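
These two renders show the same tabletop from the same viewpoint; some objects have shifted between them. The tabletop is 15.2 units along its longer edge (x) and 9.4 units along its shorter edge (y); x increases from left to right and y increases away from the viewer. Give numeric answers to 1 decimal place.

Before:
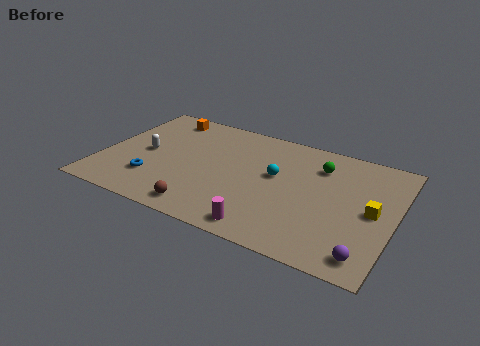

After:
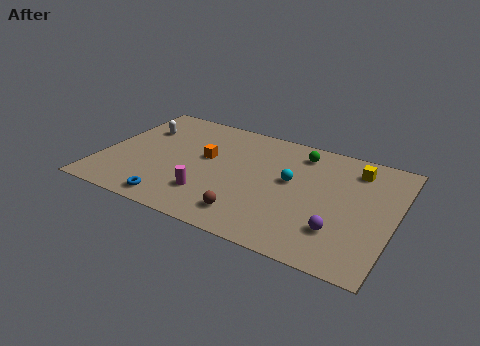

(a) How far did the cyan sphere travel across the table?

0.8

From (9.0, 5.4) to (9.8, 5.3), the cyan sphere covered √(0.8² + 0.1²) ≈ 0.8 units.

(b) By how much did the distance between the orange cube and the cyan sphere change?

-2.4

Before: roughly 6.9 units apart; after: 4.5. That's 2.4 units closer together.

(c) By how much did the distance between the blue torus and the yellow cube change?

-0.5

They were about 11.4 units apart before and 10.9 after — 0.5 units closer together.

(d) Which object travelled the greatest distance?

the orange cube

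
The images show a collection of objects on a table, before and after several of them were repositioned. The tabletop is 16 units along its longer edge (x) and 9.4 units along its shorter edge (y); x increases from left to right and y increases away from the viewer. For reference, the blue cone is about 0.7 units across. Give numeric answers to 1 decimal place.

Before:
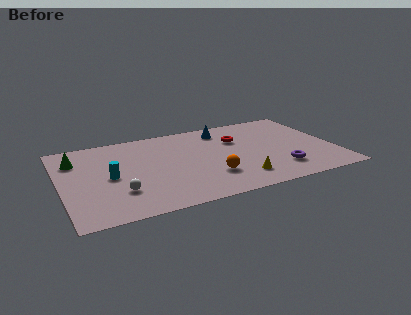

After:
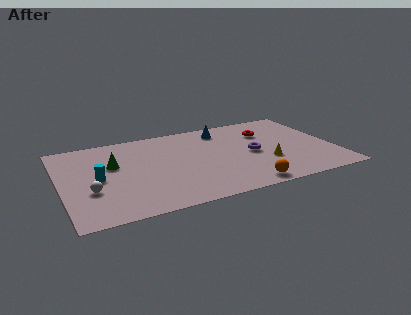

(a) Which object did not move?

the blue cone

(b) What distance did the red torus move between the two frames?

1.8

The red torus was near (10.5, 6.4) before and (12.3, 6.7) after, so it travelled √(1.8² + 0.3²) ≈ 1.8 units.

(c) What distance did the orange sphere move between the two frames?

2.5

The orange sphere was near (8.5, 2.7) before and (10.3, 1.0) after, so it travelled √(1.8² + 1.7²) ≈ 2.5 units.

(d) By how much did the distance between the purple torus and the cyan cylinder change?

-0.9

Before: roughly 10.0 units apart; after: 9.1. That's 0.9 units closer together.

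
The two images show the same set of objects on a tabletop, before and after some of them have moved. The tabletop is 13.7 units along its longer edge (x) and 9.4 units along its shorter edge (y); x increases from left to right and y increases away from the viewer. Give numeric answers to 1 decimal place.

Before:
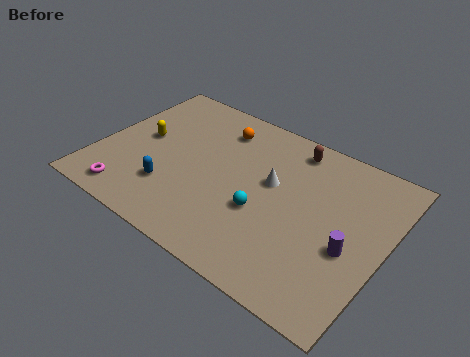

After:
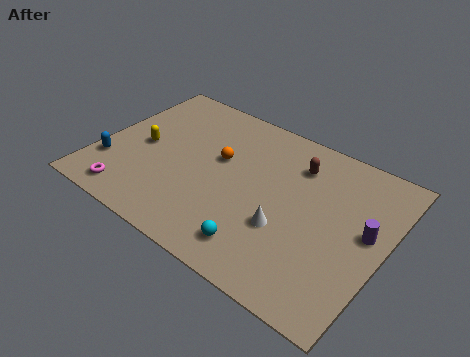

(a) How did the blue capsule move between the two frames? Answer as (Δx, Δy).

(-3.0, 0.0)

The blue capsule was at about (3.8, 2.6) and moved to about (0.8, 2.6).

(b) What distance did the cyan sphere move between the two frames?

2.0

The cyan sphere was near (8.1, 3.6) before and (8.4, 1.6) after, so it travelled √(0.3² + 2.0²) ≈ 2.0 units.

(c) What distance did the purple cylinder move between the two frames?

1.4

From (12.2, 3.8) to (12.8, 5.1), the purple cylinder covered √(0.6² + 1.3²) ≈ 1.4 units.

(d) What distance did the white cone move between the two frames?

2.5

The white cone was near (8.2, 5.5) before and (9.3, 3.3) after, so it travelled √(1.1² + 2.2²) ≈ 2.5 units.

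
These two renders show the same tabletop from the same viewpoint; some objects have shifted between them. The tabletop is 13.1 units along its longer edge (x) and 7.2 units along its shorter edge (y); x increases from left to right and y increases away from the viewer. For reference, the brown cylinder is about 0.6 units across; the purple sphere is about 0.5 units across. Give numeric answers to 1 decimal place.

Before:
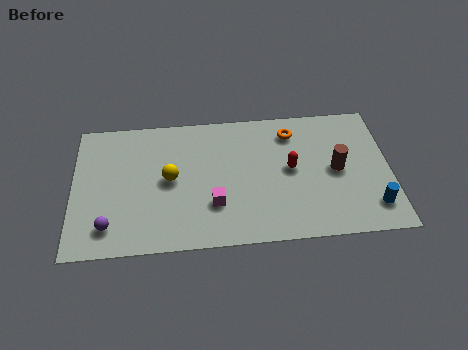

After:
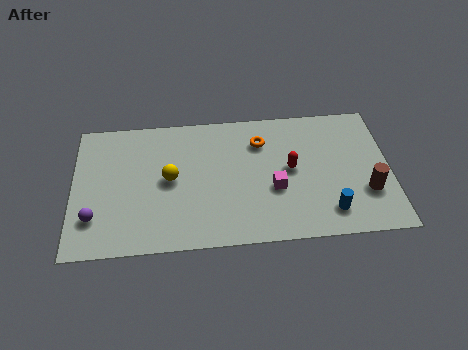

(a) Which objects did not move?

the red capsule and the yellow sphere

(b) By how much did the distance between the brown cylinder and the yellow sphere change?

+1.3

The distance was about 6.9 in the first image and 8.2 in the second, so they moved 1.3 units further apart.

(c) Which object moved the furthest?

the magenta cube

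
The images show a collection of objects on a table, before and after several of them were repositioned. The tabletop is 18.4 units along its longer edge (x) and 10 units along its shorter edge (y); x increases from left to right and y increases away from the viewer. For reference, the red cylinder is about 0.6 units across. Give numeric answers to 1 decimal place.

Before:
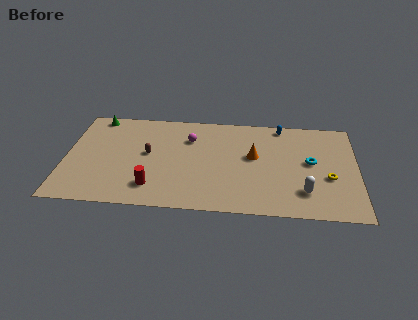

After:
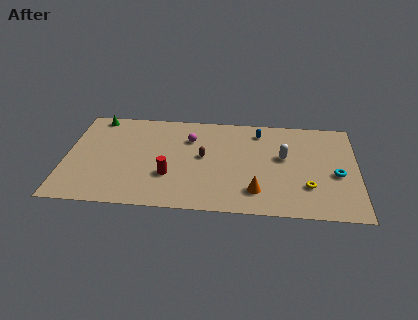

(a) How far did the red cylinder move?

1.6

The red cylinder was near (5.6, 2.1) before and (6.6, 3.3) after, so it travelled √(1.0² + 1.2²) ≈ 1.6 units.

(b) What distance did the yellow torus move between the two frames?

1.6

The yellow torus moved from about (16.6, 3.9) to (15.3, 2.9), a distance of √(1.3² + 1.0²) ≈ 1.6.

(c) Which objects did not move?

the green cone and the magenta sphere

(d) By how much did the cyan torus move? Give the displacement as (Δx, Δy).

(1.6, -1.1)

The cyan torus started near (15.5, 5.4) and ended near (17.1, 4.3).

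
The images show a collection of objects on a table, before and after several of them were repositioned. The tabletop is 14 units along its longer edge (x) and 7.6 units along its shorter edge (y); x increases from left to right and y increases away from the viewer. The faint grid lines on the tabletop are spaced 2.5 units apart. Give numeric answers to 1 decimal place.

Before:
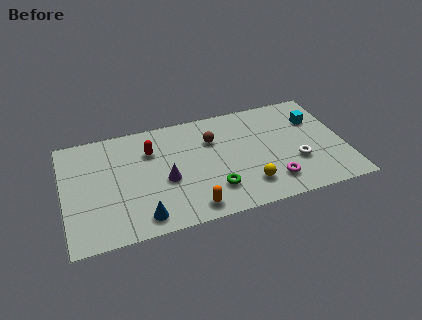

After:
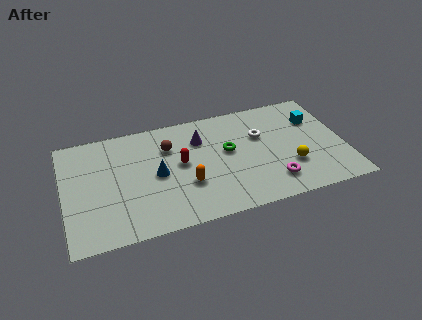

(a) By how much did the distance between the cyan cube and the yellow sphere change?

-1.9

They were about 5.2 units apart before and 3.3 after — 1.9 units closer together.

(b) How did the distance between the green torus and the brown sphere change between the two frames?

-0.3

The distance was about 3.4 in the first image and 3.1 in the second, so they moved 0.3 units closer together.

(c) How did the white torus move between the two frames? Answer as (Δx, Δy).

(-1.6, 2.3)

The white torus was at about (11.5, 2.6) and moved to about (9.9, 4.9).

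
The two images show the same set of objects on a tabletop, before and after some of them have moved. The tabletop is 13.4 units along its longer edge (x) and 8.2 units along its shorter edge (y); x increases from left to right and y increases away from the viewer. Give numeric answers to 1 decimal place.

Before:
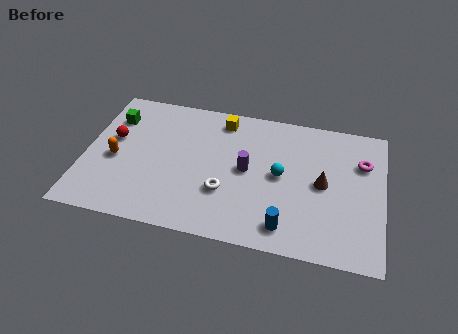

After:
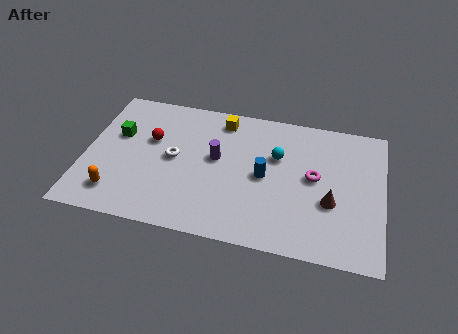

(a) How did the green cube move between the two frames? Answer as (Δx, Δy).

(0.3, -1.0)

The green cube started near (1.1, 6.1) and ended near (1.4, 5.1).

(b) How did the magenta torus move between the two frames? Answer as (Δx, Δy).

(-2.1, -1.3)

The magenta torus was at about (12.4, 5.7) and moved to about (10.3, 4.4).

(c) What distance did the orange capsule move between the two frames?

2.0

From (1.4, 3.6) to (1.6, 1.6), the orange capsule covered √(0.2² + 2.0²) ≈ 2.0 units.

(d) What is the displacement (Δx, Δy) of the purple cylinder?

(-1.4, 0.4)

From the two frames, the purple cylinder sits at roughly (7.3, 4.2) before and (5.9, 4.6) after.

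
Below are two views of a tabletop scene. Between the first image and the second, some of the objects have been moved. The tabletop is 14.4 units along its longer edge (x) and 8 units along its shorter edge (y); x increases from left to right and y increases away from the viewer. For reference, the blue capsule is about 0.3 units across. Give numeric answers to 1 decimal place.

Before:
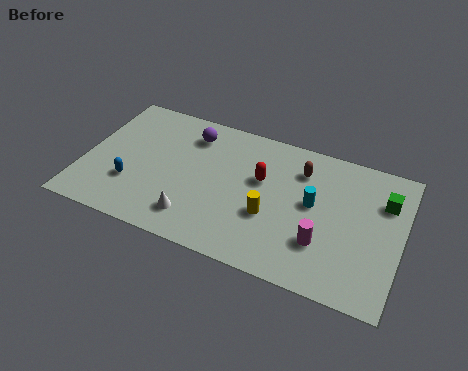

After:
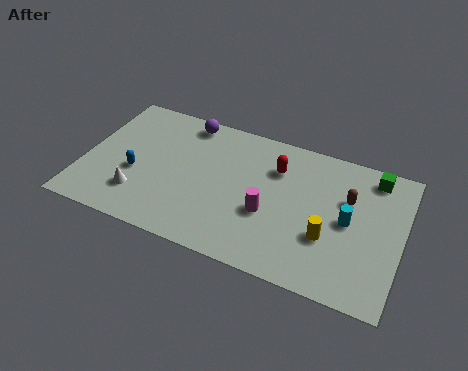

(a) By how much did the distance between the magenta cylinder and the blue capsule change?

-2.6

Before: roughly 8.7 units apart; after: 6.1. That's 2.6 units closer together.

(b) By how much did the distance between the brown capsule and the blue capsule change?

+1.5

Before: roughly 8.2 units apart; after: 9.7. That's 1.5 units further apart.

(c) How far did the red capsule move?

1.1

From (8.0, 4.9) to (8.6, 5.8), the red capsule covered √(0.6² + 0.9²) ≈ 1.1 units.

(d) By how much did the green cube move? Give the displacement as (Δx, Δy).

(-0.6, 1.2)

From the two frames, the green cube sits at roughly (13.5, 5.7) before and (12.9, 6.9) after.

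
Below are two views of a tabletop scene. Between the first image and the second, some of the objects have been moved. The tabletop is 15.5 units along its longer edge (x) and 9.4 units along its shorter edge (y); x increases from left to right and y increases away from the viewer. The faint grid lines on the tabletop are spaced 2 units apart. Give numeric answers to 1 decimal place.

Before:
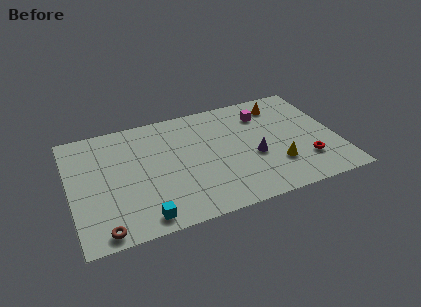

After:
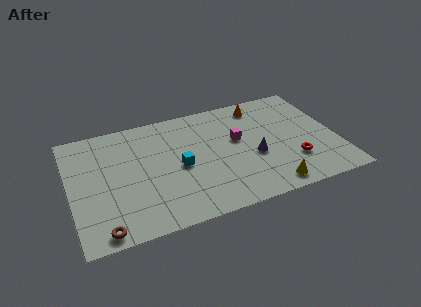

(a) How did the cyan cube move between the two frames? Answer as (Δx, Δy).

(2.4, 3.3)

The cyan cube started near (3.9, 1.1) and ended near (6.3, 4.4).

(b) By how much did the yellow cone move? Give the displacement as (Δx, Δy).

(-0.6, -1.6)

From the two frames, the yellow cone sits at roughly (11.8, 2.7) before and (11.2, 1.1) after.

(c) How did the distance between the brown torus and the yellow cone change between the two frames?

-0.8

The distance was about 10.4 in the first image and 9.6 in the second, so they moved 0.8 units closer together.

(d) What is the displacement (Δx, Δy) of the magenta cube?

(-1.7, -1.7)

The magenta cube started near (11.5, 7.2) and ended near (9.8, 5.5).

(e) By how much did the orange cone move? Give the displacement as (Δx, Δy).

(-1.2, 0.3)

The orange cone started near (12.6, 7.7) and ended near (11.4, 8.0).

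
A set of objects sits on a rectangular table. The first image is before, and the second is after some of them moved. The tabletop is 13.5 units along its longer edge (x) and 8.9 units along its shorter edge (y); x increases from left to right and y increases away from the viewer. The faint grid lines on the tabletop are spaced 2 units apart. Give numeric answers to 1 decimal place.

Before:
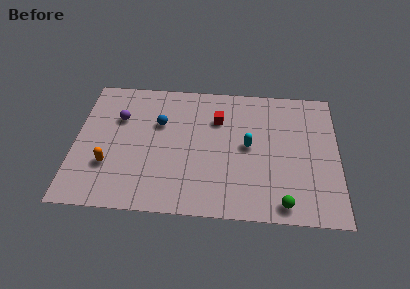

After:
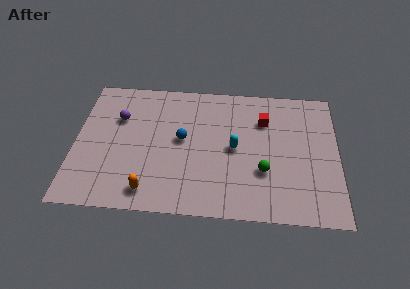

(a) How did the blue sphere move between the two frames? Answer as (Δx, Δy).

(1.2, -1.0)

From the two frames, the blue sphere sits at roughly (4.3, 5.8) before and (5.5, 4.8) after.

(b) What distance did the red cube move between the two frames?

2.4

The red cube was near (7.3, 6.3) before and (9.7, 6.4) after, so it travelled √(2.4² + 0.1²) ≈ 2.4 units.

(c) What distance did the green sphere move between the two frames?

2.2

From (10.7, 1.0) to (9.7, 3.0), the green sphere covered √(1.0² + 2.0²) ≈ 2.2 units.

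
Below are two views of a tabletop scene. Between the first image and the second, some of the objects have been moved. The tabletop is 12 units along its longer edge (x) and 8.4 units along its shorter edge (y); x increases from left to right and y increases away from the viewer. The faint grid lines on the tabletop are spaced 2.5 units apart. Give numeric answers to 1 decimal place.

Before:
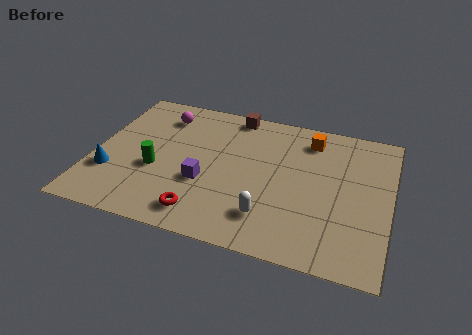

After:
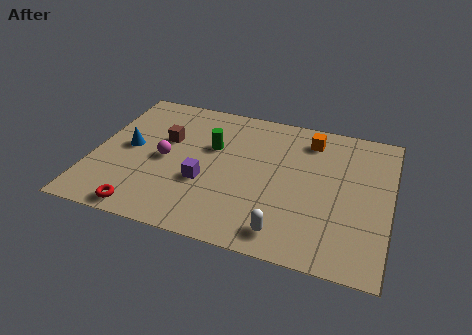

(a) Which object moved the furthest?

the brown cube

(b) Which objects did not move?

the orange cube and the purple cube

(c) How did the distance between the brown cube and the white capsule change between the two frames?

+0.6

The distance was about 6.0 in the first image and 6.6 in the second, so they moved 0.6 units further apart.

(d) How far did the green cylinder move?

2.9

The green cylinder moved from about (2.6, 3.3) to (4.7, 5.3), a distance of √(2.1² + 2.0²) ≈ 2.9.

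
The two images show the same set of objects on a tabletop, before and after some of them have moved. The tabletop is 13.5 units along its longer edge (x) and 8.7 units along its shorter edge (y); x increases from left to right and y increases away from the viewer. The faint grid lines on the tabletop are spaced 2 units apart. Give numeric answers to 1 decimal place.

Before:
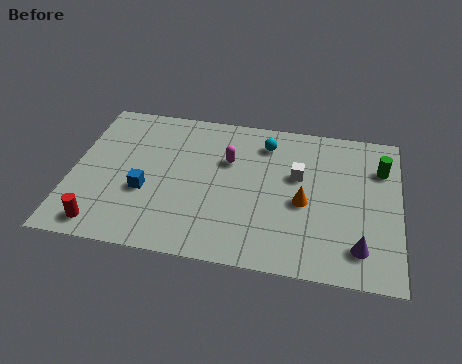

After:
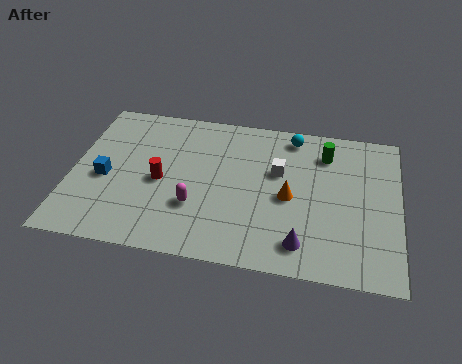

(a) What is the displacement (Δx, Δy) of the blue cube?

(-1.7, 0.5)

From the two frames, the blue cube sits at roughly (3.1, 3.3) before and (1.4, 3.8) after.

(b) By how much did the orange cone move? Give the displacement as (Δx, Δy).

(-0.6, 0.2)

From the two frames, the orange cone sits at roughly (9.6, 3.8) before and (9.0, 4.0) after.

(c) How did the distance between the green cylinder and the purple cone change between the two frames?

+0.7

The distance was about 4.7 in the first image and 5.4 in the second, so they moved 0.7 units further apart.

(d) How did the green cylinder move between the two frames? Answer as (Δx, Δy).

(-2.3, 0.5)

From the two frames, the green cylinder sits at roughly (12.7, 6.3) before and (10.4, 6.8) after.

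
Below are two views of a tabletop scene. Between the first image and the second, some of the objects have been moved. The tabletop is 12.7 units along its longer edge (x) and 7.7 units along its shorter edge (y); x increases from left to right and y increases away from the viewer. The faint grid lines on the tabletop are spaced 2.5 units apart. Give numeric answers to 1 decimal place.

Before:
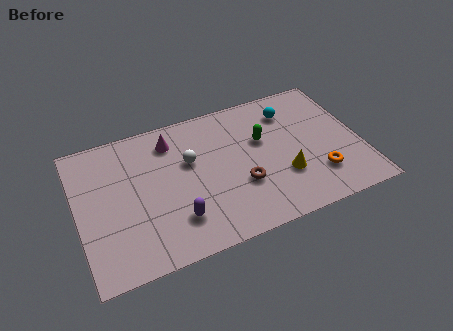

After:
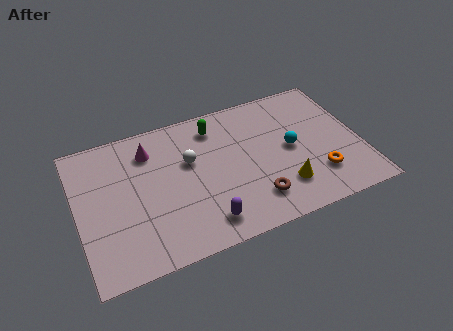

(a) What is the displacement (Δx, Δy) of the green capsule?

(-2.0, 1.5)

The green capsule was at about (8.4, 4.8) and moved to about (6.4, 6.3).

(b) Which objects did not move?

the orange torus and the white sphere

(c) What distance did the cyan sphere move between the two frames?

2.1

From (9.8, 6.0) to (9.6, 3.9), the cyan sphere covered √(0.2² + 2.1²) ≈ 2.1 units.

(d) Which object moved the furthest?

the green capsule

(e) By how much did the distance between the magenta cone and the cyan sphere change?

+1.1

The distance was about 5.4 in the first image and 6.5 in the second, so they moved 1.1 units further apart.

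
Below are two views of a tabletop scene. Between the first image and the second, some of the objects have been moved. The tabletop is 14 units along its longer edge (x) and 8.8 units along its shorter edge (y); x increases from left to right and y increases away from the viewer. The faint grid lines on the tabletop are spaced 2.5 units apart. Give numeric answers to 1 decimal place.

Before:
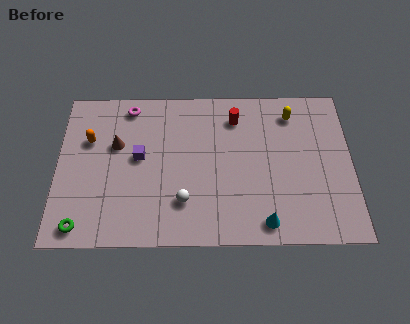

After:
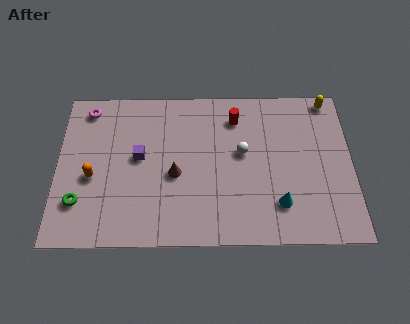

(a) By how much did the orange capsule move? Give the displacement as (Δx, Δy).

(0.2, -2.1)

From the two frames, the orange capsule sits at roughly (1.5, 5.8) before and (1.7, 3.7) after.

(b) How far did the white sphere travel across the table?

3.9

The white sphere moved from about (6.0, 2.3) to (8.8, 5.0), a distance of √(2.8² + 2.7²) ≈ 3.9.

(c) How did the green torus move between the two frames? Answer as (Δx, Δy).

(-0.1, 1.3)

The green torus was at about (1.2, 1.0) and moved to about (1.1, 2.3).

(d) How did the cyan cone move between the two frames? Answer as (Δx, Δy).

(0.7, 1.0)

The cyan cone started near (9.8, 1.1) and ended near (10.5, 2.1).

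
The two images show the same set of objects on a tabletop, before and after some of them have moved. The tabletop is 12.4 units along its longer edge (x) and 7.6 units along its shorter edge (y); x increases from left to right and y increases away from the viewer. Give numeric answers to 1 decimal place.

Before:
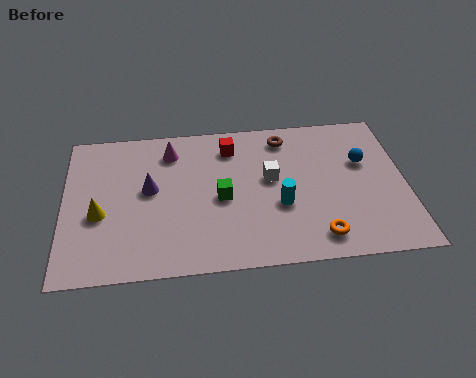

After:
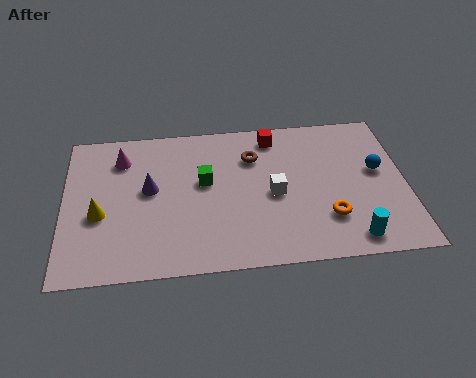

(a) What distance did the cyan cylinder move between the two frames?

3.1

From (7.8, 2.9) to (10.3, 1.0), the cyan cylinder covered √(2.5² + 1.9²) ≈ 3.1 units.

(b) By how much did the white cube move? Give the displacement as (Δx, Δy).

(0.1, -0.8)

The white cube was at about (7.5, 4.3) and moved to about (7.6, 3.5).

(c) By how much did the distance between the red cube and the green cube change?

+0.7

The distance was about 2.6 in the first image and 3.3 in the second, so they moved 0.7 units further apart.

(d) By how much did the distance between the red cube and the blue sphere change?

-0.7

They were about 5.0 units apart before and 4.3 after — 0.7 units closer together.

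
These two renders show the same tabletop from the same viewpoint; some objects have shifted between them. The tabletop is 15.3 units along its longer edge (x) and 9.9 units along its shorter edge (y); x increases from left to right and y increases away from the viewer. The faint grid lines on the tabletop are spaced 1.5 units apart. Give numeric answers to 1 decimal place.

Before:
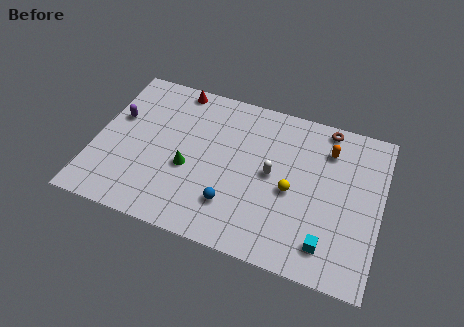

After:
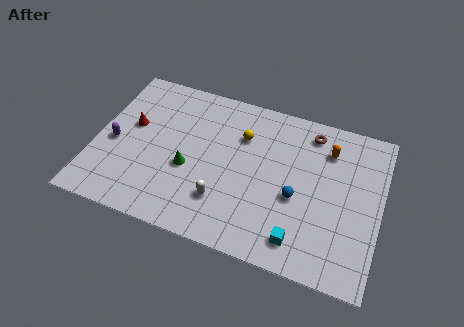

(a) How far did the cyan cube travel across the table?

1.4

From (12.7, 1.8) to (11.3, 1.6), the cyan cube covered √(1.4² + 0.2²) ≈ 1.4 units.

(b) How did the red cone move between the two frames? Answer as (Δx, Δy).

(-2.1, -3.2)

From the two frames, the red cone sits at roughly (3.9, 9.0) before and (1.8, 5.8) after.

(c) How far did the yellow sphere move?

3.9

The yellow sphere moved from about (10.6, 4.4) to (7.7, 7.0), a distance of √(2.9² + 2.6²) ≈ 3.9.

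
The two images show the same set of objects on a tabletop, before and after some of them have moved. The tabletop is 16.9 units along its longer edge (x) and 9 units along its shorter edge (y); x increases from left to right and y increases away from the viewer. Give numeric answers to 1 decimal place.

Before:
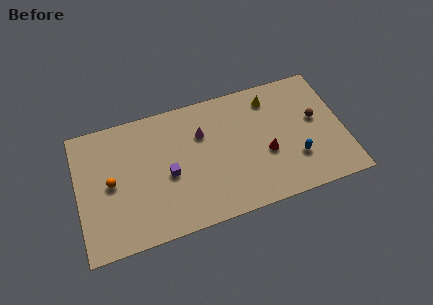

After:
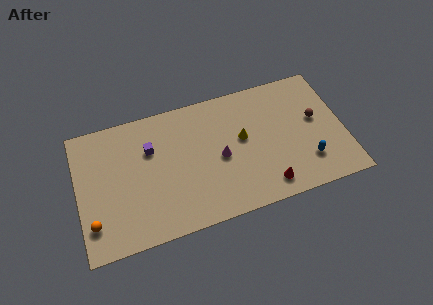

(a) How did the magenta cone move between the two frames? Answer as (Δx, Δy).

(1.0, -2.0)

From the two frames, the magenta cone sits at roughly (8.0, 6.2) before and (9.0, 4.2) after.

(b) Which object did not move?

the brown sphere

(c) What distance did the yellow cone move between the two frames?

3.0

The yellow cone was near (12.5, 7.4) before and (10.5, 5.1) after, so it travelled √(2.0² + 2.3²) ≈ 3.0 units.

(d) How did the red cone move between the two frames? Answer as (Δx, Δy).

(-0.2, -2.2)

The red cone was at about (11.9, 3.6) and moved to about (11.7, 1.4).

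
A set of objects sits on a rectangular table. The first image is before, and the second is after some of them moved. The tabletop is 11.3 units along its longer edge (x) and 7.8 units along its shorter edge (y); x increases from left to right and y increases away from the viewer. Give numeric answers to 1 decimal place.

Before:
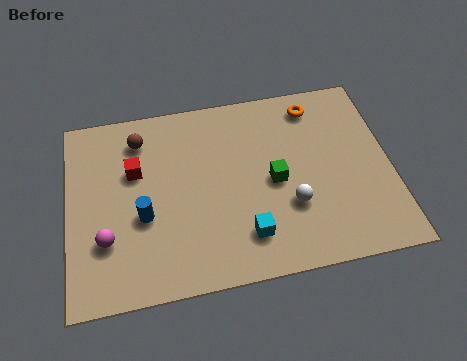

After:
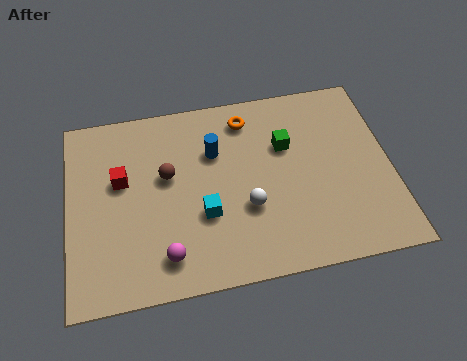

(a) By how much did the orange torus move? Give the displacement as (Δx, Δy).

(-2.4, -0.1)

The orange torus started near (8.8, 6.6) and ended near (6.4, 6.5).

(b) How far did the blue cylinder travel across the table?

3.4

From (2.6, 3.1) to (5.2, 5.3), the blue cylinder covered √(2.6² + 2.2²) ≈ 3.4 units.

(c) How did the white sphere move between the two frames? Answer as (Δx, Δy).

(-1.5, 0.2)

The white sphere was at about (7.7, 2.6) and moved to about (6.2, 2.8).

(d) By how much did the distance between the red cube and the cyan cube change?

-1.6

They were about 5.0 units apart before and 3.4 after — 1.6 units closer together.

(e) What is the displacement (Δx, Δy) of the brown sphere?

(0.9, -1.7)

The brown sphere started near (2.6, 6.3) and ended near (3.5, 4.6).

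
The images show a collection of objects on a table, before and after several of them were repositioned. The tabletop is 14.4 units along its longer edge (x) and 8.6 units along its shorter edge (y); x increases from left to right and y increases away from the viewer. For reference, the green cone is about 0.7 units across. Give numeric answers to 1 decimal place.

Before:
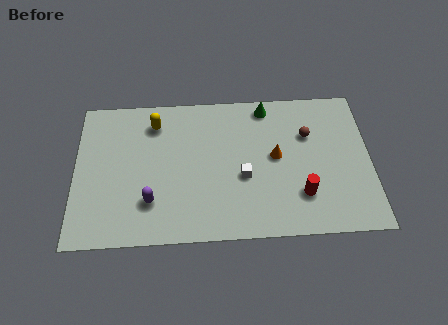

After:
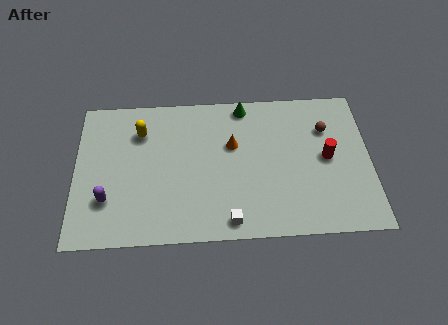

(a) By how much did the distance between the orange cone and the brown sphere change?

+2.7

The distance was about 2.0 in the first image and 4.7 in the second, so they moved 2.7 units further apart.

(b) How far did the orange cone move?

2.2

The orange cone moved from about (9.8, 4.6) to (7.7, 5.4), a distance of √(2.1² + 0.8²) ≈ 2.2.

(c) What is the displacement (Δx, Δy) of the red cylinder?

(1.3, 2.1)

The red cylinder was at about (11.0, 2.3) and moved to about (12.3, 4.4).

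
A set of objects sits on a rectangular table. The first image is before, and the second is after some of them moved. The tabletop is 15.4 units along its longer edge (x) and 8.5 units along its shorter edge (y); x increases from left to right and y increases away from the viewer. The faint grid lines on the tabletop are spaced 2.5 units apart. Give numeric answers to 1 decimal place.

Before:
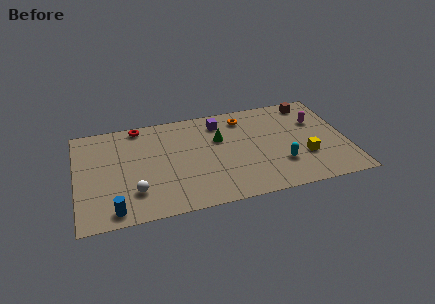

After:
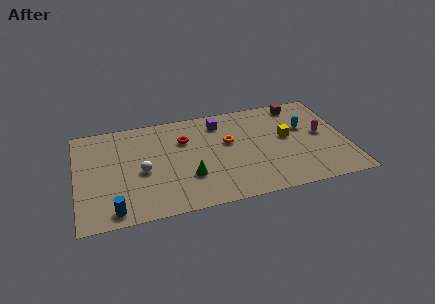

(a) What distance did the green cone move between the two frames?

3.4

The green cone was near (8.2, 5.5) before and (6.3, 2.7) after, so it travelled √(1.9² + 2.8²) ≈ 3.4 units.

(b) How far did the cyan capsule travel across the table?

3.2

From (11.5, 2.5) to (13.1, 5.3), the cyan capsule covered √(1.6² + 2.8²) ≈ 3.2 units.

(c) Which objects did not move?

the purple cube and the blue cylinder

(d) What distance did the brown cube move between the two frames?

0.7

From (13.6, 7.4) to (12.9, 7.4), the brown cube covered √(0.7² + 0.0²) ≈ 0.7 units.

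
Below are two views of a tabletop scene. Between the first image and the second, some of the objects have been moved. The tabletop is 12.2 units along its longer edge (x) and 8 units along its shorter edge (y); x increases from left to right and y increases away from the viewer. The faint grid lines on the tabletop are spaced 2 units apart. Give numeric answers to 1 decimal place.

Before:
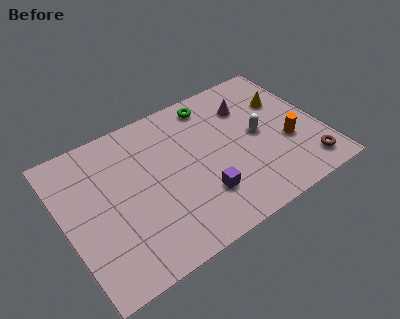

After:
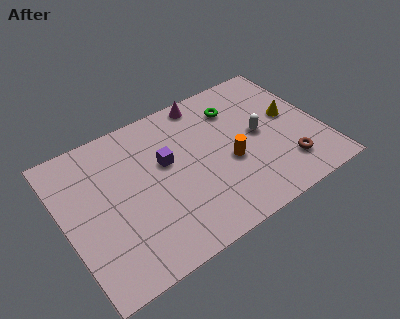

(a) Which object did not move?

the white capsule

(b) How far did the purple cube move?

2.9

The purple cube moved from about (6.2, 2.2) to (4.9, 4.8), a distance of √(1.3² + 2.6²) ≈ 2.9.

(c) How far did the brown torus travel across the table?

1.0

The brown torus moved from about (11.1, 1.3) to (10.2, 1.8), a distance of √(0.9² + 0.5²) ≈ 1.0.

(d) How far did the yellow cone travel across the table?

1.0

From (10.8, 5.4) to (10.9, 4.4), the yellow cone covered √(0.1² + 1.0²) ≈ 1.0 units.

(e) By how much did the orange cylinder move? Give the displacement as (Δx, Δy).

(-2.8, 0.3)

The orange cylinder started near (10.5, 3.0) and ended near (7.7, 3.3).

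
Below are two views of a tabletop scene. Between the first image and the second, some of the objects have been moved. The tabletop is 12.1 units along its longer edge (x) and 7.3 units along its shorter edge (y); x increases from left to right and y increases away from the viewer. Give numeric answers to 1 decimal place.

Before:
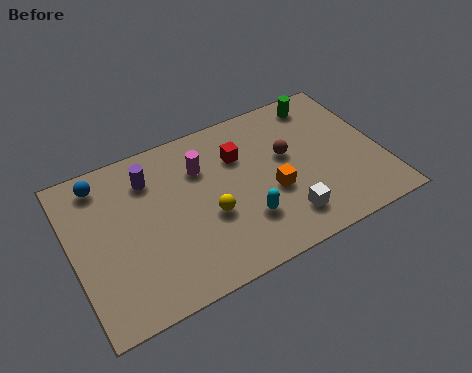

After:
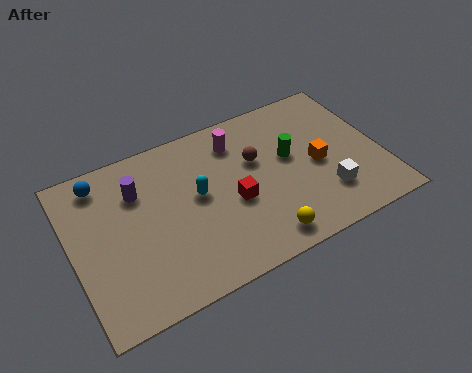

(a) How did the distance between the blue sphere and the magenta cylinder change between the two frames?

+1.4

They were about 3.9 units apart before and 5.3 after — 1.4 units further apart.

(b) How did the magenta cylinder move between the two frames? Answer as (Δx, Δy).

(1.5, 0.6)

The magenta cylinder started near (5.2, 5.2) and ended near (6.7, 5.8).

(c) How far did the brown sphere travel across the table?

1.2

The brown sphere moved from about (8.5, 4.3) to (7.3, 4.6), a distance of √(1.2² + 0.3²) ≈ 1.2.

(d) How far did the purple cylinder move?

0.6

From (3.2, 5.6) to (2.7, 5.2), the purple cylinder covered √(0.5² + 0.4²) ≈ 0.6 units.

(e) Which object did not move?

the blue sphere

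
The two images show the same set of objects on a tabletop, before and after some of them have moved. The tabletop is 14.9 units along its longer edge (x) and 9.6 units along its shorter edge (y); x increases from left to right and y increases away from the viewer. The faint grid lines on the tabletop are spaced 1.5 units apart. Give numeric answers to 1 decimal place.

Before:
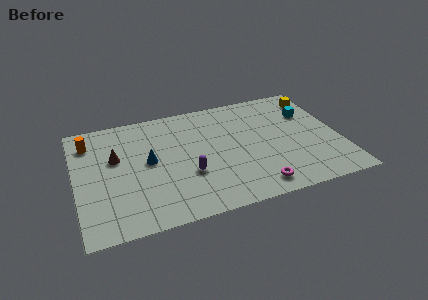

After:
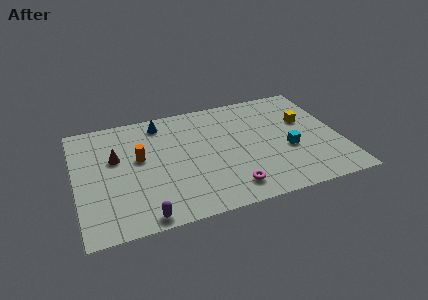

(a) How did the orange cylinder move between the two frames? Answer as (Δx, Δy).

(2.7, -2.1)

The orange cylinder was at about (0.9, 7.6) and moved to about (3.6, 5.5).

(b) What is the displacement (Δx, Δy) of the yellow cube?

(-0.9, -1.9)

From the two frames, the yellow cube sits at roughly (14.0, 7.9) before and (13.1, 6.0) after.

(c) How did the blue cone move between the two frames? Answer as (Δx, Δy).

(0.9, 3.1)

The blue cone was at about (4.1, 5.1) and moved to about (5.0, 8.2).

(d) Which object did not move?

the brown cone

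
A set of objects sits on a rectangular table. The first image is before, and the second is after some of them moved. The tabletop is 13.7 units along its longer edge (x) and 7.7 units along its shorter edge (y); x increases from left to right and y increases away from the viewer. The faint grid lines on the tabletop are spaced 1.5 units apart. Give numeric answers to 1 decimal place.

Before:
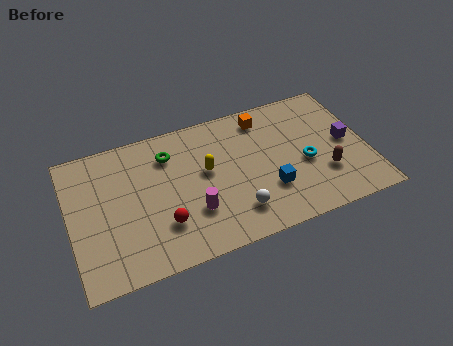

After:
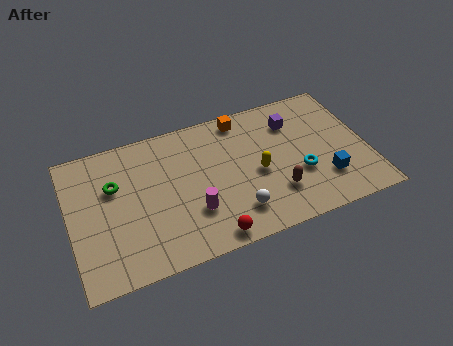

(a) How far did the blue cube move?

2.6

The blue cube moved from about (9.0, 2.4) to (11.6, 2.1), a distance of √(2.6² + 0.3²) ≈ 2.6.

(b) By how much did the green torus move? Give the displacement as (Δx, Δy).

(-2.6, -0.9)

From the two frames, the green torus sits at roughly (4.7, 5.9) before and (2.1, 5.0) after.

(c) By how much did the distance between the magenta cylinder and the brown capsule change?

-2.3

Before: roughly 6.1 units apart; after: 3.8. That's 2.3 units closer together.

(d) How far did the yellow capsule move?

2.5

The yellow capsule moved from about (6.3, 4.4) to (8.6, 3.5), a distance of √(2.3² + 0.9²) ≈ 2.5.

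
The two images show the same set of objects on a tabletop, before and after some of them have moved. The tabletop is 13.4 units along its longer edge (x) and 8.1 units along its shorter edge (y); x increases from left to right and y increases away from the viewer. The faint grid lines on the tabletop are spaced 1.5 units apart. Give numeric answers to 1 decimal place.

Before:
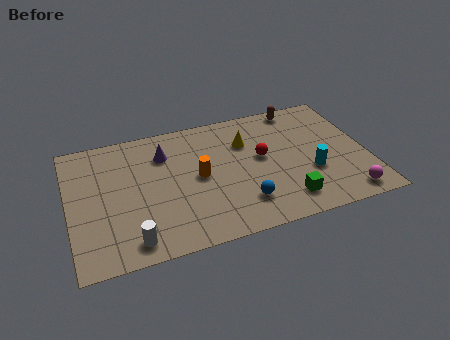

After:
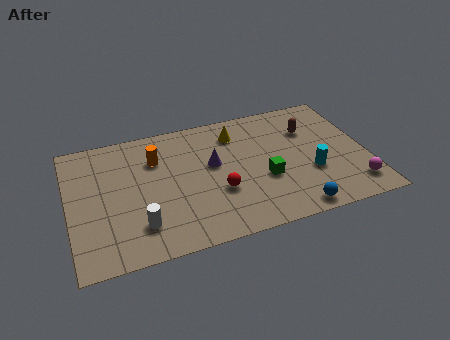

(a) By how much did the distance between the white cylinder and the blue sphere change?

+1.8

They were about 5.1 units apart before and 6.9 after — 1.8 units further apart.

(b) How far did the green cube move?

1.8

From (9.5, 1.5) to (8.7, 3.1), the green cube covered √(0.8² + 1.6²) ≈ 1.8 units.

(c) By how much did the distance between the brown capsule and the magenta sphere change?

-2.0

The distance was about 6.5 in the first image and 4.5 in the second, so they moved 2.0 units closer together.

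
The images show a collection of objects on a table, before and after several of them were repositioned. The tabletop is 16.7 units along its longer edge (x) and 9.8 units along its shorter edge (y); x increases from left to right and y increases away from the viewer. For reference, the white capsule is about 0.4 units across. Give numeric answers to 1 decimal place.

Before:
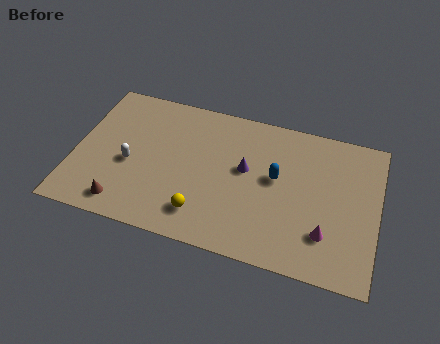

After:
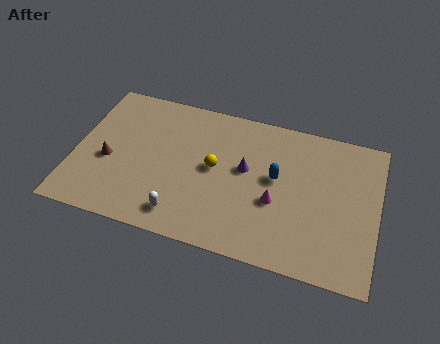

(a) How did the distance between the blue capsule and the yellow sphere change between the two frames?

-1.8

Before: roughly 5.2 units apart; after: 3.4. That's 1.8 units closer together.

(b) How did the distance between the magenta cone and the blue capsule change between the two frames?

-2.5

The distance was about 4.1 in the first image and 1.6 in the second, so they moved 2.5 units closer together.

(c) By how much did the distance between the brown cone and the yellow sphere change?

+1.6

They were about 4.3 units apart before and 5.9 after — 1.6 units further apart.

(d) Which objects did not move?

the blue capsule and the purple cone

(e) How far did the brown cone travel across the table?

2.9

The brown cone was near (3.0, 1.4) before and (1.9, 4.1) after, so it travelled √(1.1² + 2.7²) ≈ 2.9 units.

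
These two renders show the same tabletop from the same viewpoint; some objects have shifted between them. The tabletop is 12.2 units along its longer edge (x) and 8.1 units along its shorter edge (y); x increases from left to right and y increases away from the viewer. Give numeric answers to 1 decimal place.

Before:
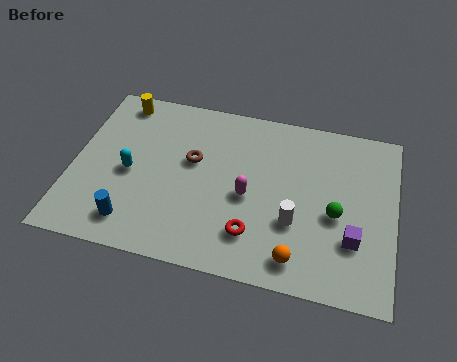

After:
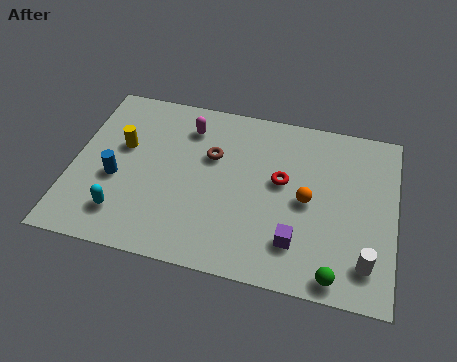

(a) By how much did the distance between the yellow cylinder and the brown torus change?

-0.4

They were about 3.8 units apart before and 3.4 after — 0.4 units closer together.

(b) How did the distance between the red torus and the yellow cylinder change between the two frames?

-1.5

The distance was about 7.6 in the first image and 6.1 in the second, so they moved 1.5 units closer together.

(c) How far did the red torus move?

2.8

The red torus moved from about (7.0, 1.9) to (7.9, 4.6), a distance of √(0.9² + 2.7²) ≈ 2.8.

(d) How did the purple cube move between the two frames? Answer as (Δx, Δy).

(-2.1, -0.6)

From the two frames, the purple cube sits at roughly (10.7, 2.5) before and (8.6, 1.9) after.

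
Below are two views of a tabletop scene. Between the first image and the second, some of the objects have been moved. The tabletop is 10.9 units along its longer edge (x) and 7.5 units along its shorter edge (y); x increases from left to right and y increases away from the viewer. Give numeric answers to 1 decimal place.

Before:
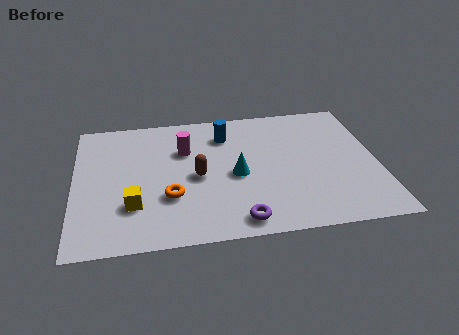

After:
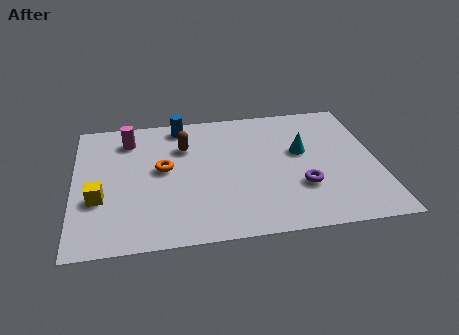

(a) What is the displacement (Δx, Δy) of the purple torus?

(2.3, 1.5)

From the two frames, the purple torus sits at roughly (5.8, 0.9) before and (8.1, 2.4) after.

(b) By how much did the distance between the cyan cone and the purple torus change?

-0.5

The distance was about 2.5 in the first image and 2.0 in the second, so they moved 0.5 units closer together.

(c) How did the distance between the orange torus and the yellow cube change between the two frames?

+1.4

Before: roughly 1.3 units apart; after: 2.7. That's 1.4 units further apart.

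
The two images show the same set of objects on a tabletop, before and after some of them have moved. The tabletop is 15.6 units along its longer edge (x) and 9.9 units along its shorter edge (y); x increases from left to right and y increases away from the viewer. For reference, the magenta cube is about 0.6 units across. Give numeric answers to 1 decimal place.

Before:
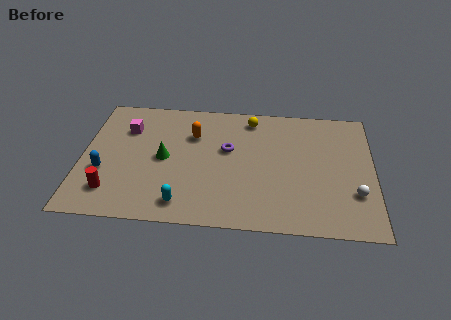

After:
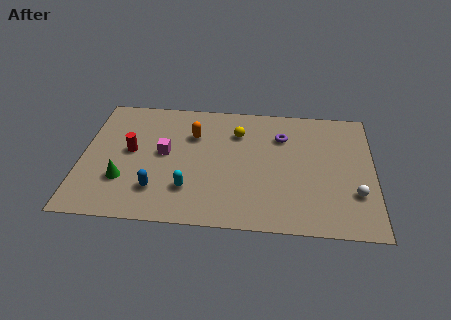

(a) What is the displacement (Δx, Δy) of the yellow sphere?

(-0.7, -1.2)

From the two frames, the yellow sphere sits at roughly (9.0, 8.5) before and (8.3, 7.3) after.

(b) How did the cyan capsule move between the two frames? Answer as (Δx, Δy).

(0.3, 1.1)

From the two frames, the cyan capsule sits at roughly (5.5, 1.5) before and (5.8, 2.6) after.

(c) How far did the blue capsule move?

3.1

The blue capsule was near (1.2, 3.6) before and (4.1, 2.4) after, so it travelled √(2.9² + 1.2²) ≈ 3.1 units.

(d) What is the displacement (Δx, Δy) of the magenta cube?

(2.1, -1.8)

From the two frames, the magenta cube sits at roughly (2.3, 7.1) before and (4.4, 5.3) after.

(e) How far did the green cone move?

2.8

The green cone was near (4.4, 4.9) before and (2.3, 3.0) after, so it travelled √(2.1² + 1.9²) ≈ 2.8 units.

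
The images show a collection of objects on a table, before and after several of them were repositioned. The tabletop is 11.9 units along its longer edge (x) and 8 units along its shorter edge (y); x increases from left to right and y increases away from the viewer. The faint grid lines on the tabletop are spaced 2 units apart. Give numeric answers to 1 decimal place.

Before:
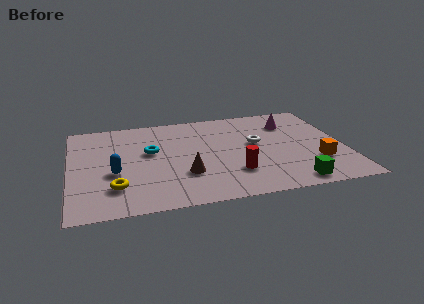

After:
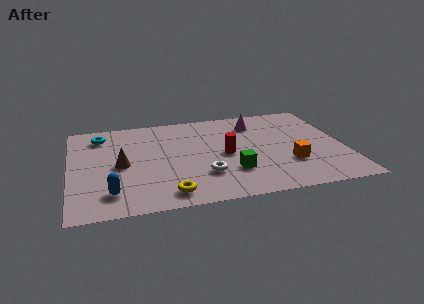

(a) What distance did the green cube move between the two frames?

2.9

The green cube was near (9.4, 0.9) before and (6.9, 2.3) after, so it travelled √(2.5² + 1.4²) ≈ 2.9 units.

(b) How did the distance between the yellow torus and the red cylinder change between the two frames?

-1.4

Before: roughly 5.1 units apart; after: 3.7. That's 1.4 units closer together.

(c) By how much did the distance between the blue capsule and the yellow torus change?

+1.3

Before: roughly 1.2 units apart; after: 2.5. That's 1.3 units further apart.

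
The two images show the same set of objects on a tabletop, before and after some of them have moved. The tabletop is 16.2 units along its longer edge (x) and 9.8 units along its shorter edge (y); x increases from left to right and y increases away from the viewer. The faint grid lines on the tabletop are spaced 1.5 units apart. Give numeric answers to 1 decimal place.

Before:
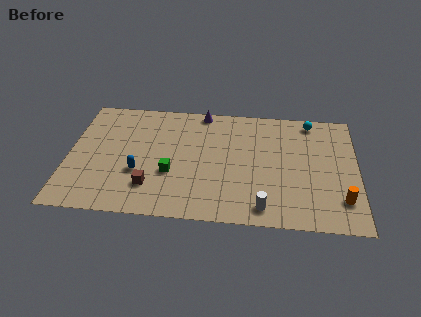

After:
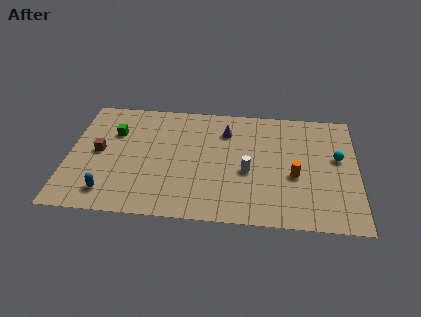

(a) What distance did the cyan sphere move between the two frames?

3.4

The cyan sphere moved from about (13.6, 8.7) to (15.1, 5.7), a distance of √(1.5² + 3.0²) ≈ 3.4.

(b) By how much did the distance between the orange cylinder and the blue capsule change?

-0.8

They were about 11.4 units apart before and 10.6 after — 0.8 units closer together.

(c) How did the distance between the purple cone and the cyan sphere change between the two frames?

+0.3

Before: roughly 6.2 units apart; after: 6.5. That's 0.3 units further apart.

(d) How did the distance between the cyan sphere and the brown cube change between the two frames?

+2.5

They were about 10.9 units apart before and 13.4 after — 2.5 units further apart.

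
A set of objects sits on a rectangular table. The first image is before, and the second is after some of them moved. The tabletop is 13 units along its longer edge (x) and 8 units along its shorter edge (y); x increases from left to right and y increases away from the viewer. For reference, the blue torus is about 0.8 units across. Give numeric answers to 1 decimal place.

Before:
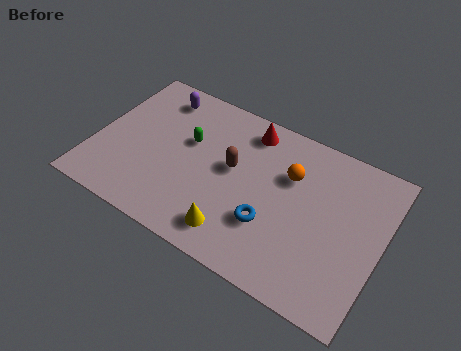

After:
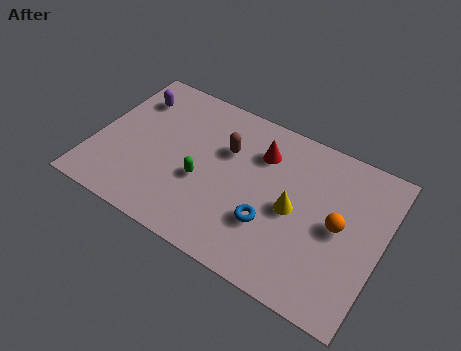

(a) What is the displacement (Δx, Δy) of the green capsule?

(0.9, -1.7)

The green capsule was at about (4.1, 4.9) and moved to about (5.0, 3.2).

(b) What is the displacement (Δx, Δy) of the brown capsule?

(-0.4, 0.8)

The brown capsule was at about (6.2, 4.5) and moved to about (5.8, 5.3).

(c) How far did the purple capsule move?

1.3

The purple capsule moved from about (2.4, 6.7) to (1.3, 6.1), a distance of √(1.1² + 0.6²) ≈ 1.3.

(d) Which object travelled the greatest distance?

the yellow cone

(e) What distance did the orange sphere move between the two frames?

2.8

The orange sphere moved from about (8.7, 5.4) to (11.1, 4.0), a distance of √(2.4² + 1.4²) ≈ 2.8.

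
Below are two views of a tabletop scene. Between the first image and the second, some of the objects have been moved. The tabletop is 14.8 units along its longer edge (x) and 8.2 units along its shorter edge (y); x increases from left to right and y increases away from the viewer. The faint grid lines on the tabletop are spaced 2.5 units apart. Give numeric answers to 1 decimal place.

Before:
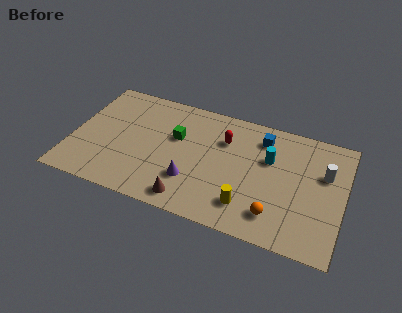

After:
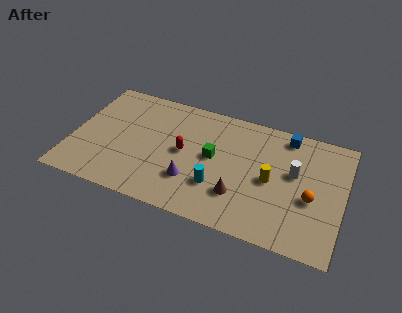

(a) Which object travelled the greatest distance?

the cyan cylinder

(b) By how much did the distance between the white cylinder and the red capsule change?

+0.5

They were about 5.5 units apart before and 6.0 after — 0.5 units further apart.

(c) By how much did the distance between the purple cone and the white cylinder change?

-1.7

The distance was about 7.6 in the first image and 5.9 in the second, so they moved 1.7 units closer together.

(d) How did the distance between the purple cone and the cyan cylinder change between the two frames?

-3.5

They were about 4.9 units apart before and 1.4 after — 3.5 units closer together.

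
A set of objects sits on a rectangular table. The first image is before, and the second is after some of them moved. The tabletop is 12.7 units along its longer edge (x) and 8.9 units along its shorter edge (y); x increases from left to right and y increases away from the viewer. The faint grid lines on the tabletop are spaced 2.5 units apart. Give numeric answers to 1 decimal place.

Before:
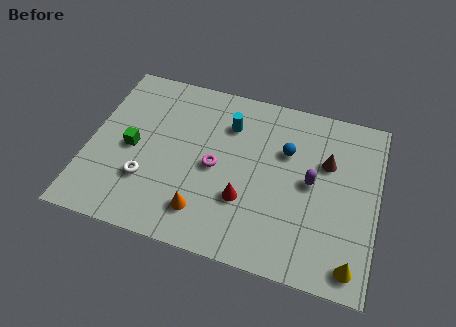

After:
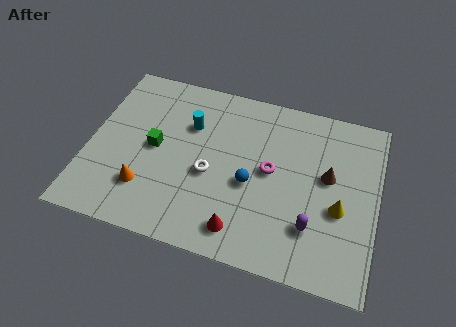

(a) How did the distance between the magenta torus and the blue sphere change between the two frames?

-2.2

Before: roughly 3.4 units apart; after: 1.2. That's 2.2 units closer together.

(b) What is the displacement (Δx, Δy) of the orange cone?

(-2.6, 0.5)

The orange cone was at about (5.3, 1.8) and moved to about (2.7, 2.3).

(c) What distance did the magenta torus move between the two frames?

2.5

From (5.6, 4.2) to (8.0, 4.7), the magenta torus covered √(2.4² + 0.5²) ≈ 2.5 units.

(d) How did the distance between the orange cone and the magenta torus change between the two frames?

+3.4

The distance was about 2.4 in the first image and 5.8 in the second, so they moved 3.4 units further apart.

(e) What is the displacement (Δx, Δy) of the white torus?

(2.7, 1.1)

The white torus was at about (2.7, 2.7) and moved to about (5.4, 3.8).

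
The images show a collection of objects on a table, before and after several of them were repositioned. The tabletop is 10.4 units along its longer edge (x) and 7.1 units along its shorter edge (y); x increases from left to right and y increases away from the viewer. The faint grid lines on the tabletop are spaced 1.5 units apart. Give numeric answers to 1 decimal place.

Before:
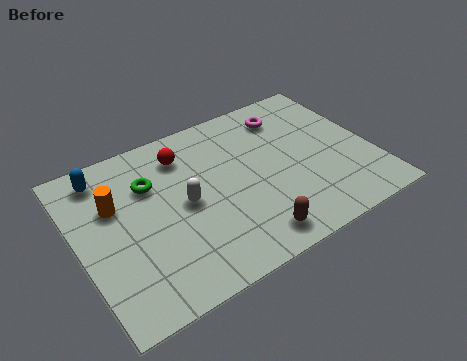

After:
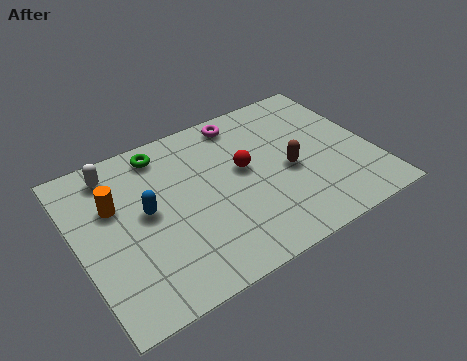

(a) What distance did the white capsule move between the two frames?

3.3

The white capsule was near (3.7, 3.5) before and (1.6, 6.0) after, so it travelled √(2.1² + 2.5²) ≈ 3.3 units.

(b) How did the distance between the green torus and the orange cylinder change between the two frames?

+1.1

Before: roughly 1.3 units apart; after: 2.4. That's 1.1 units further apart.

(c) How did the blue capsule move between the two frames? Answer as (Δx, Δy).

(1.2, -2.2)

The blue capsule was at about (1.2, 6.0) and moved to about (2.4, 3.8).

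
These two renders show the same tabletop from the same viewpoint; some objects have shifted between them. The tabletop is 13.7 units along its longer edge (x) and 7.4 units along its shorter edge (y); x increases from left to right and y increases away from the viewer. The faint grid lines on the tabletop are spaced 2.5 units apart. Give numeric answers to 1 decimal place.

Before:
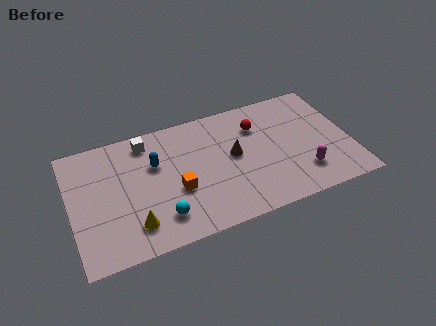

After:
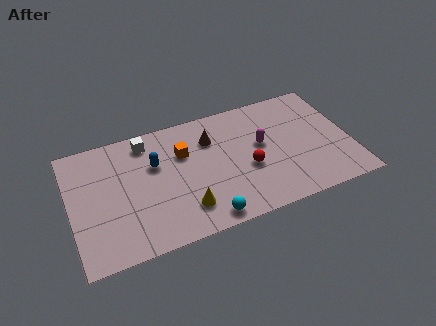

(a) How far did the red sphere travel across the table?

2.5

The red sphere was near (9.3, 5.4) before and (8.6, 3.0) after, so it travelled √(0.7² + 2.4²) ≈ 2.5 units.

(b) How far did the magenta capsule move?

3.0

The magenta capsule was near (11.2, 1.8) before and (9.4, 4.2) after, so it travelled √(1.8² + 2.4²) ≈ 3.0 units.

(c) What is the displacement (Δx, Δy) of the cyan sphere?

(2.1, -0.8)

From the two frames, the cyan sphere sits at roughly (4.2, 1.6) before and (6.3, 0.8) after.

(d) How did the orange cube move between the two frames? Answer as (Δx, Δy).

(0.5, 2.1)

From the two frames, the orange cube sits at roughly (5.1, 2.9) before and (5.6, 5.0) after.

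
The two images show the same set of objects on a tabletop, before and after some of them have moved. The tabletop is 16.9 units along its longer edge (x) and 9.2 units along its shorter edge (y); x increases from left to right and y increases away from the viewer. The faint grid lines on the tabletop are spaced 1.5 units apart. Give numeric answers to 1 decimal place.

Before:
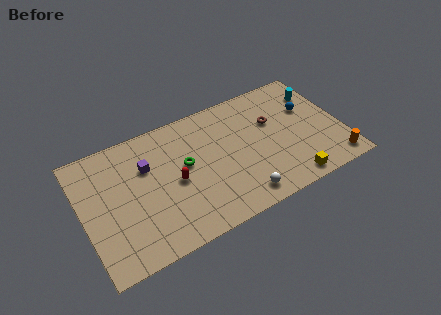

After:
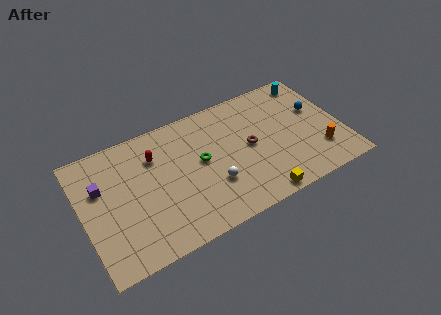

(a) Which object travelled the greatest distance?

the purple cube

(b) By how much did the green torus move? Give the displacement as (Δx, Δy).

(1.0, -0.2)

The green torus started near (6.7, 5.2) and ended near (7.7, 5.0).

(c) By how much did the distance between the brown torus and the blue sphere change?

+2.3

Before: roughly 2.4 units apart; after: 4.7. That's 2.3 units further apart.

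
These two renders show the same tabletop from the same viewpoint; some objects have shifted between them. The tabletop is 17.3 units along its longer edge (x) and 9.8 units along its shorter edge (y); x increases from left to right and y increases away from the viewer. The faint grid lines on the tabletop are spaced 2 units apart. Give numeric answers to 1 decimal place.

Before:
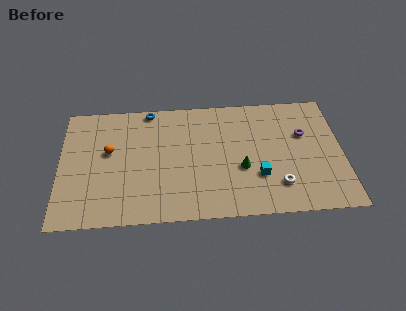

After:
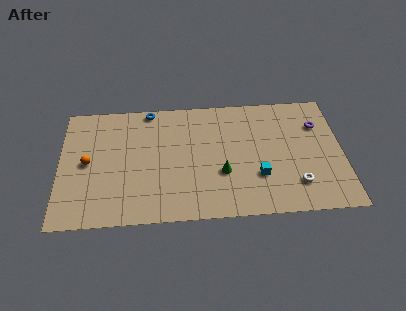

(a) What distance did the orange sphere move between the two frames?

1.5

The orange sphere was near (3.0, 5.7) before and (1.7, 4.9) after, so it travelled √(1.3² + 0.8²) ≈ 1.5 units.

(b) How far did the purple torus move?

1.1

From (15.0, 6.3) to (15.9, 7.0), the purple torus covered √(0.9² + 0.7²) ≈ 1.1 units.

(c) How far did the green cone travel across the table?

1.2

The green cone moved from about (11.1, 3.8) to (9.9, 3.5), a distance of √(1.2² + 0.3²) ≈ 1.2.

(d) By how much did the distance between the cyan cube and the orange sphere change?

+1.1

They were about 9.5 units apart before and 10.6 after — 1.1 units further apart.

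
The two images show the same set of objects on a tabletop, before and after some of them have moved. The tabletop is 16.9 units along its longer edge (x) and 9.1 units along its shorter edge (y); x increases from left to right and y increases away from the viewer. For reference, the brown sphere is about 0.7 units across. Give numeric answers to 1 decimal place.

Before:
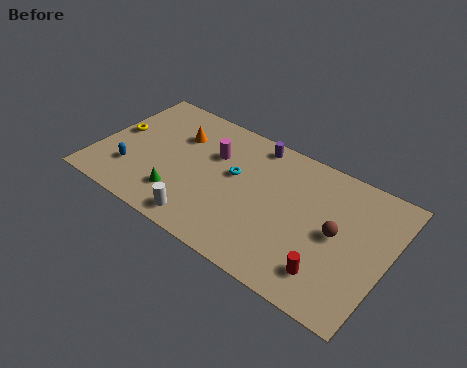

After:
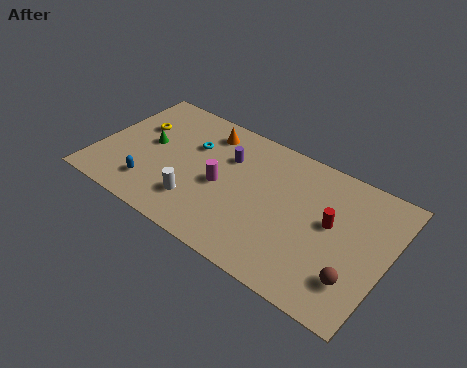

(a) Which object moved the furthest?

the green cone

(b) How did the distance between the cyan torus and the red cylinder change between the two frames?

+1.5

They were about 7.0 units apart before and 8.5 after — 1.5 units further apart.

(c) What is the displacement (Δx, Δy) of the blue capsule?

(1.3, -0.5)

From the two frames, the blue capsule sits at roughly (2.2, 2.5) before and (3.5, 2.0) after.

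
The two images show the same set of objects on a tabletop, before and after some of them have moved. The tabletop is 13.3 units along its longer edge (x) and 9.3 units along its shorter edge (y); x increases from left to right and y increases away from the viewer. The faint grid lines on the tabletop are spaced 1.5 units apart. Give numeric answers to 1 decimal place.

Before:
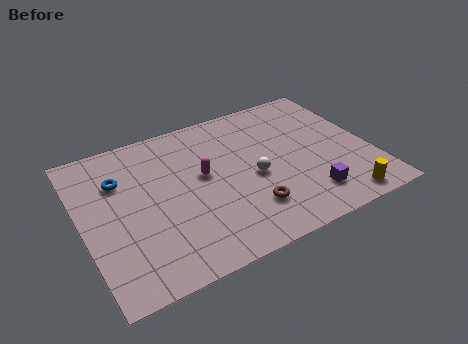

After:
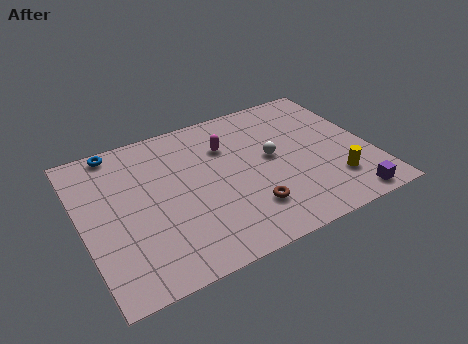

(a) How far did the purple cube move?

2.0

The purple cube was near (10.0, 1.9) before and (11.7, 0.9) after, so it travelled √(1.7² + 1.0²) ≈ 2.0 units.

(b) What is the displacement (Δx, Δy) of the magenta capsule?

(1.3, 1.4)

The magenta capsule was at about (5.6, 5.2) and moved to about (6.9, 6.6).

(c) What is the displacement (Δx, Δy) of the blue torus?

(0.1, 2.0)

From the two frames, the blue torus sits at roughly (1.9, 6.5) before and (2.0, 8.5) after.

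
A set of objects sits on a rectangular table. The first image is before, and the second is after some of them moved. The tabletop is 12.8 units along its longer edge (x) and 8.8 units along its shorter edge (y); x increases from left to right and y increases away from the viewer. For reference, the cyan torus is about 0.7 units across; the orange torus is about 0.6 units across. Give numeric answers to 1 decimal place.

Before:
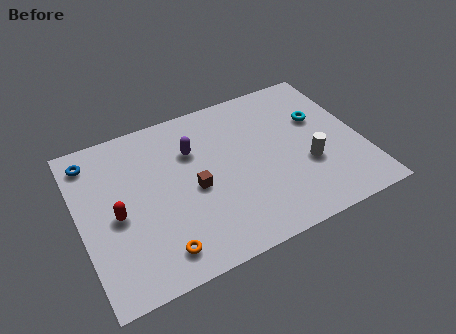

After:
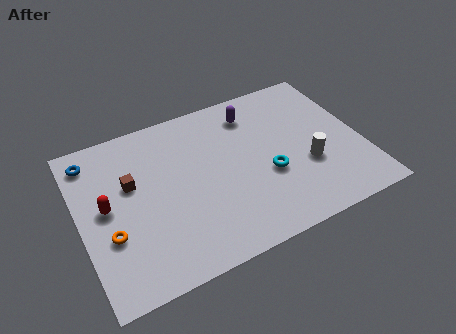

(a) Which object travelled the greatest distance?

the cyan torus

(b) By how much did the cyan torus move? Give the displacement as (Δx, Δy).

(-2.7, -2.2)

The cyan torus started near (11.1, 5.6) and ended near (8.4, 3.4).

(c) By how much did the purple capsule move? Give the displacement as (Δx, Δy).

(2.9, 1.0)

From the two frames, the purple capsule sits at roughly (5.3, 6.1) before and (8.2, 7.1) after.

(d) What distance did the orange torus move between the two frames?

2.6

The orange torus was near (3.2, 1.4) before and (1.2, 3.1) after, so it travelled √(2.0² + 1.7²) ≈ 2.6 units.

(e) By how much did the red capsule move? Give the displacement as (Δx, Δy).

(-0.4, 0.6)

From the two frames, the red capsule sits at roughly (1.6, 4.0) before and (1.2, 4.6) after.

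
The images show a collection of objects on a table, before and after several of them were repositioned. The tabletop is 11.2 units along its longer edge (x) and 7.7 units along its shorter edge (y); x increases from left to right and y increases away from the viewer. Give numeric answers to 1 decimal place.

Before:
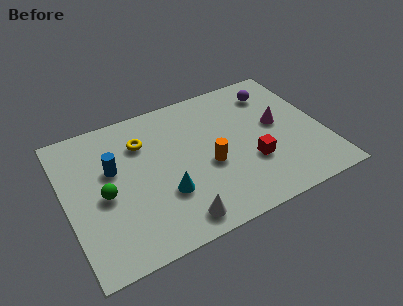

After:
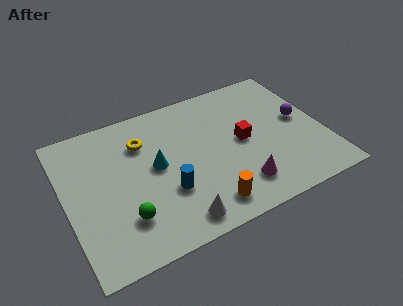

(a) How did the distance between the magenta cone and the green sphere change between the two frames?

-2.8

They were about 7.7 units apart before and 4.9 after — 2.8 units closer together.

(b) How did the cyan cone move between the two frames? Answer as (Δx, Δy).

(-0.2, 1.6)

The cyan cone was at about (4.1, 2.5) and moved to about (3.9, 4.1).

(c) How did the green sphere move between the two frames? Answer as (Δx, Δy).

(0.7, -1.5)

The green sphere started near (1.6, 3.5) and ended near (2.3, 2.0).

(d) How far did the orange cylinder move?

2.0

The orange cylinder was near (6.1, 3.2) before and (5.7, 1.2) after, so it travelled √(0.4² + 2.0²) ≈ 2.0 units.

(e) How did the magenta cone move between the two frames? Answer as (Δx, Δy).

(-2.1, -2.6)

The magenta cone was at about (9.3, 4.2) and moved to about (7.2, 1.6).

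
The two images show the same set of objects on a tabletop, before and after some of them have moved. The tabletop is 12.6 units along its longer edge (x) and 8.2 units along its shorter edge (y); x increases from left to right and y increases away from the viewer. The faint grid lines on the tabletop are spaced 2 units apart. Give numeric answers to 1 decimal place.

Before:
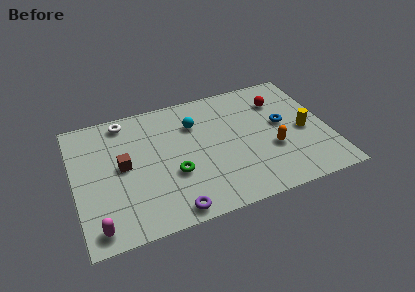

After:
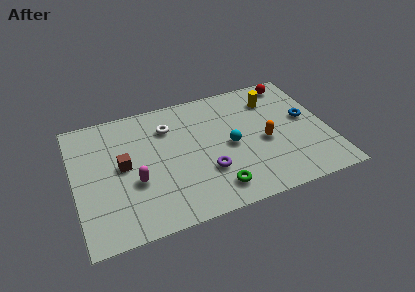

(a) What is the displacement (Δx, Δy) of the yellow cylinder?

(-1.3, 2.6)

The yellow cylinder started near (11.4, 3.7) and ended near (10.1, 6.3).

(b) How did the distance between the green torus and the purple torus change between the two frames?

-1.0

Before: roughly 2.2 units apart; after: 1.2. That's 1.0 units closer together.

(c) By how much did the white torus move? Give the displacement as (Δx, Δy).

(2.1, -1.1)

The white torus was at about (2.7, 7.2) and moved to about (4.8, 6.1).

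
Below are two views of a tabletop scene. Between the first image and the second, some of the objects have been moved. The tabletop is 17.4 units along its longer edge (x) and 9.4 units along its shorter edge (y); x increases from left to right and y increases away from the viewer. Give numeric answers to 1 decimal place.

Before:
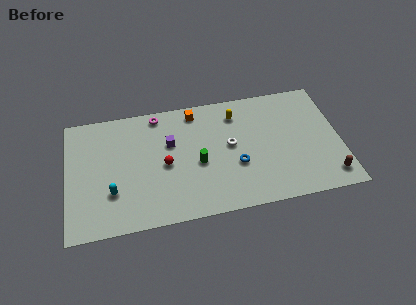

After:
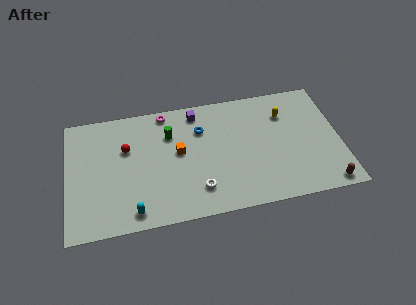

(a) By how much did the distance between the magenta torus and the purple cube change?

-0.5

They were about 2.5 units apart before and 2.0 after — 0.5 units closer together.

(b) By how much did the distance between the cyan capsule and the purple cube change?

+3.2

Before: roughly 4.9 units apart; after: 8.1. That's 3.2 units further apart.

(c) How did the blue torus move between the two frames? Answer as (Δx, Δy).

(-2.1, 3.2)

The blue torus started near (10.7, 3.5) and ended near (8.6, 6.7).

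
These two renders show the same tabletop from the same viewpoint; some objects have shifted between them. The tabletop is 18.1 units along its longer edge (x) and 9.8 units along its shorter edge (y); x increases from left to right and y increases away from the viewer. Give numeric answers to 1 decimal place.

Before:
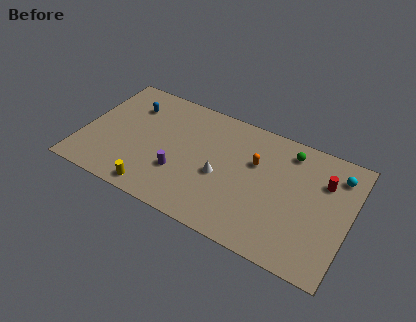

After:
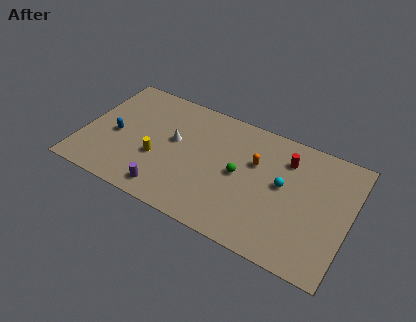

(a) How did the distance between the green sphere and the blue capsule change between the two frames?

-2.3

Before: roughly 10.8 units apart; after: 8.5. That's 2.3 units closer together.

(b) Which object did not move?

the orange capsule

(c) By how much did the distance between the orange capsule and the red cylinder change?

-2.3

Before: roughly 4.6 units apart; after: 2.3. That's 2.3 units closer together.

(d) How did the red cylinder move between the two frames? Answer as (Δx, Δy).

(-2.6, 0.6)

The red cylinder started near (16.2, 6.9) and ended near (13.6, 7.5).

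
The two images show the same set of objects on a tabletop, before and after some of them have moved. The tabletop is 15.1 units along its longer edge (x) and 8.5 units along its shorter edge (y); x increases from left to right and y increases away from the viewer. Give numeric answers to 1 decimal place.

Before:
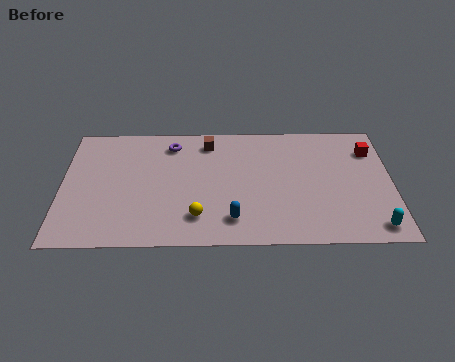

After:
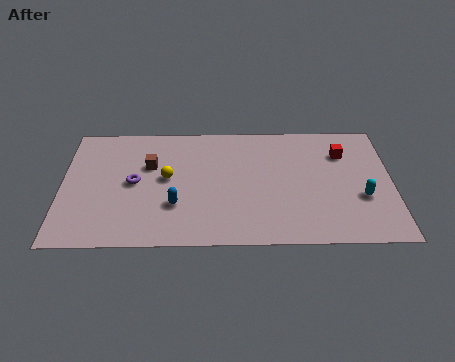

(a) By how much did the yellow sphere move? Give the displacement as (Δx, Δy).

(-1.4, 2.7)

The yellow sphere started near (6.2, 1.9) and ended near (4.8, 4.6).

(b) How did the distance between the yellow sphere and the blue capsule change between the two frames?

+0.3

The distance was about 1.6 in the first image and 1.9 in the second, so they moved 0.3 units further apart.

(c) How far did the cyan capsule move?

2.1

The cyan capsule moved from about (14.2, 1.1) to (13.7, 3.1), a distance of √(0.5² + 2.0²) ≈ 2.1.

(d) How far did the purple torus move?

3.2

The purple torus was near (5.0, 7.0) before and (3.3, 4.3) after, so it travelled √(1.7² + 2.7²) ≈ 3.2 units.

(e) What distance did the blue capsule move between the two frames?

2.8

From (7.8, 1.7) to (5.2, 2.7), the blue capsule covered √(2.6² + 1.0²) ≈ 2.8 units.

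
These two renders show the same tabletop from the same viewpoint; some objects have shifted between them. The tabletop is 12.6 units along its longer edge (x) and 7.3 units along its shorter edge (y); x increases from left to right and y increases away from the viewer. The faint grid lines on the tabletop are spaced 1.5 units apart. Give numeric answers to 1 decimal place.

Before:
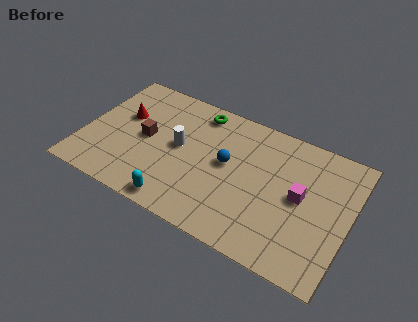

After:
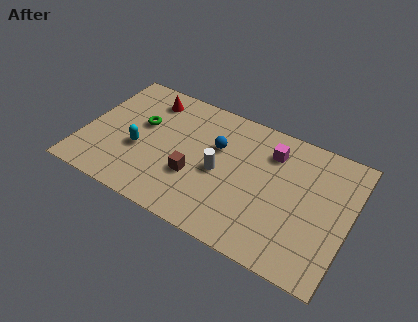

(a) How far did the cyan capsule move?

3.0

The cyan capsule moved from about (4.9, 0.8) to (2.7, 2.9), a distance of √(2.2² + 2.1²) ≈ 3.0.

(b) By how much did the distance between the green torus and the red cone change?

-2.2

They were about 3.8 units apart before and 1.6 after — 2.2 units closer together.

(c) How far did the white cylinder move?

2.1

From (4.5, 3.9) to (6.5, 3.4), the white cylinder covered √(2.0² + 0.5²) ≈ 2.1 units.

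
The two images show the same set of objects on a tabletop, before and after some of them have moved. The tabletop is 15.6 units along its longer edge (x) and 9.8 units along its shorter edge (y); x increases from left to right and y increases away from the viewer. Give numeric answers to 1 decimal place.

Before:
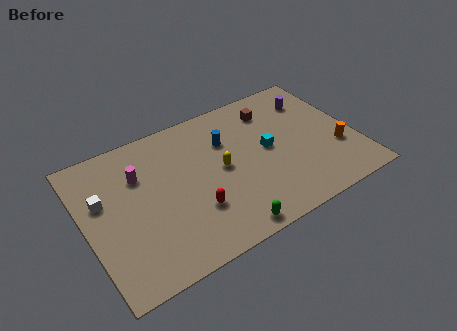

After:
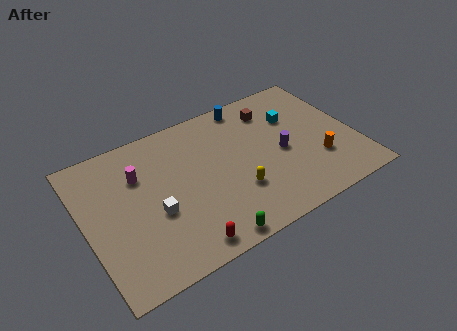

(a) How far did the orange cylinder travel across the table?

1.2

From (14.4, 3.3) to (13.2, 3.0), the orange cylinder covered √(1.2² + 0.3²) ≈ 1.2 units.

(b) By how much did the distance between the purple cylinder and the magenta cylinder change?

-2.1

Before: roughly 10.4 units apart; after: 8.3. That's 2.1 units closer together.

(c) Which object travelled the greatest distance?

the purple cylinder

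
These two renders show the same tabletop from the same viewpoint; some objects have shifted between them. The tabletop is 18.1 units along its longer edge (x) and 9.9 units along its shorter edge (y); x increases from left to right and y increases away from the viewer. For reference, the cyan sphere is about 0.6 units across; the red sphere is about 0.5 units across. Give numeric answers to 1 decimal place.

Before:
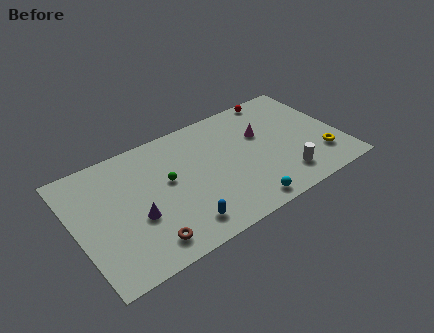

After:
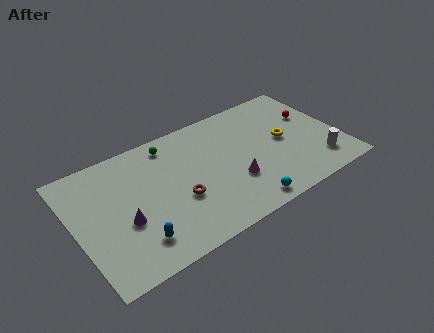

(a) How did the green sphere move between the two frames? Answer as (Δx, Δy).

(0.6, 2.9)

From the two frames, the green sphere sits at roughly (6.3, 5.6) before and (6.9, 8.5) after.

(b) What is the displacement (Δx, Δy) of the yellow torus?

(-2.1, 2.6)

From the two frames, the yellow torus sits at roughly (16.5, 2.5) before and (14.4, 5.1) after.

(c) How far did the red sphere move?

3.4

From (14.6, 9.1) to (16.6, 6.3), the red sphere covered √(2.0² + 2.8²) ≈ 3.4 units.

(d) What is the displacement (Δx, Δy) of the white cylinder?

(2.5, 0.1)

The white cylinder was at about (13.8, 2.0) and moved to about (16.3, 2.1).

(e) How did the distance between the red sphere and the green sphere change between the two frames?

+0.9

Before: roughly 9.0 units apart; after: 9.9. That's 0.9 units further apart.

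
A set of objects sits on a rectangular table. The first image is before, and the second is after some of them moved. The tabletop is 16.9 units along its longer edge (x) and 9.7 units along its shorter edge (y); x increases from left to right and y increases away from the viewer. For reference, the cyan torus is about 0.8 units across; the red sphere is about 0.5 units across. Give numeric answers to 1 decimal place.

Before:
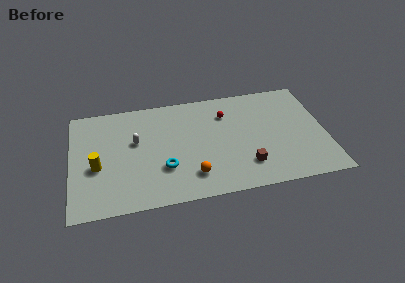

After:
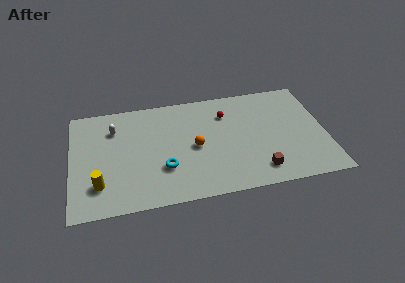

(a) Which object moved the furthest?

the orange sphere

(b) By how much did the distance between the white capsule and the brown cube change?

+2.9

The distance was about 8.0 in the first image and 10.9 in the second, so they moved 2.9 units further apart.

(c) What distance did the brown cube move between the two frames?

1.0

The brown cube was near (11.5, 2.3) before and (12.3, 1.7) after, so it travelled √(0.8² + 0.6²) ≈ 1.0 units.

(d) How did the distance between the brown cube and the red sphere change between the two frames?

+0.8

They were about 5.0 units apart before and 5.8 after — 0.8 units further apart.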